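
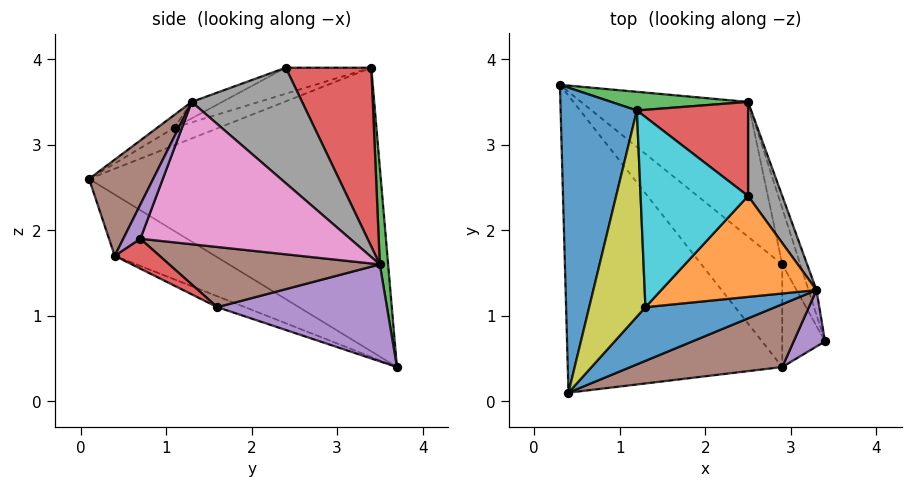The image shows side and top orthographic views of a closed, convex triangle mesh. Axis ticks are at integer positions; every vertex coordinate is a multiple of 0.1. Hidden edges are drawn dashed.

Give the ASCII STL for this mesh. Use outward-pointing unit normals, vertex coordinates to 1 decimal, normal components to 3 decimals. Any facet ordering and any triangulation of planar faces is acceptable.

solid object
 facet normal -0.957 0.131 0.257
  outer loop
   vertex 1.2 3.4 3.9
   vertex 0.3 3.7 0.4
   vertex 0.4 0.1 2.6
  endloop
 endfacet
 facet normal -0.236 -0.511 -0.826
  outer loop
   vertex 2.9 0.4 1.7
   vertex 0.4 0.1 2.6
   vertex 0.3 3.7 0.4
  endloop
 endfacet
 facet normal 0.051 0.996 0.072
  outer loop
   vertex 2.5 3.5 1.6
   vertex 0.3 3.7 0.4
   vertex 1.2 3.4 3.9
  endloop
 endfacet
 facet normal 0.570 0.741 0.354
  outer loop
   vertex 2.5 3.5 1.6
   vertex 1.2 3.4 3.9
   vertex 2.5 2.4 3.9
  endloop
 endfacet
 facet normal 0.377 -0.859 0.346
  outer loop
   vertex 3.3 1.3 3.5
   vertex 2.9 0.4 1.7
   vertex 3.4 0.7 1.9
  endloop
 endfacet
 facet normal 0.247 -0.888 0.389
  outer loop
   vertex 3.3 1.3 3.5
   vertex 0.4 0.1 2.6
   vertex 2.9 0.4 1.7
  endloop
 endfacet
 facet normal 0.952 0.300 -0.053
  outer loop
   vertex 3.3 1.3 3.5
   vertex 3.4 0.7 1.9
   vertex 2.5 3.5 1.6
  endloop
 endfacet
 facet normal 0.824 0.511 0.244
  outer loop
   vertex 3.3 1.3 3.5
   vertex 2.5 3.5 1.6
   vertex 2.5 2.4 3.9
  endloop
 endfacet
 facet normal -0.286 -0.290 0.913
  outer loop
   vertex 1.3 1.1 3.2
   vertex 1.2 3.4 3.9
   vertex 0.4 0.1 2.6
  endloop
 endfacet
 facet normal -0.225 -0.293 0.929
  outer loop
   vertex 1.3 1.1 3.2
   vertex 2.5 2.4 3.9
   vertex 1.2 3.4 3.9
  endloop
 endfacet
 facet normal -0.088 -0.453 0.887
  outer loop
   vertex 1.3 1.1 3.2
   vertex 0.4 0.1 2.6
   vertex 3.3 1.3 3.5
  endloop
 endfacet
 facet normal -0.096 -0.401 0.911
  outer loop
   vertex 1.3 1.1 3.2
   vertex 3.3 1.3 3.5
   vertex 2.5 2.4 3.9
  endloop
 endfacet
 facet normal -0.120 -0.444 -0.888
  outer loop
   vertex 2.9 1.6 1.1
   vertex 2.9 0.4 1.7
   vertex 0.3 3.7 0.4
  endloop
 endfacet
 facet normal 0.531 -0.379 -0.758
  outer loop
   vertex 2.9 1.6 1.1
   vertex 3.4 0.7 1.9
   vertex 2.9 0.4 1.7
  endloop
 endfacet
 facet normal 0.476 0.316 -0.820
  outer loop
   vertex 2.9 1.6 1.1
   vertex 0.3 3.7 0.4
   vertex 2.5 3.5 1.6
  endloop
 endfacet
 facet normal 0.923 0.267 -0.276
  outer loop
   vertex 2.9 1.6 1.1
   vertex 2.5 3.5 1.6
   vertex 3.4 0.7 1.9
  endloop
 endfacet
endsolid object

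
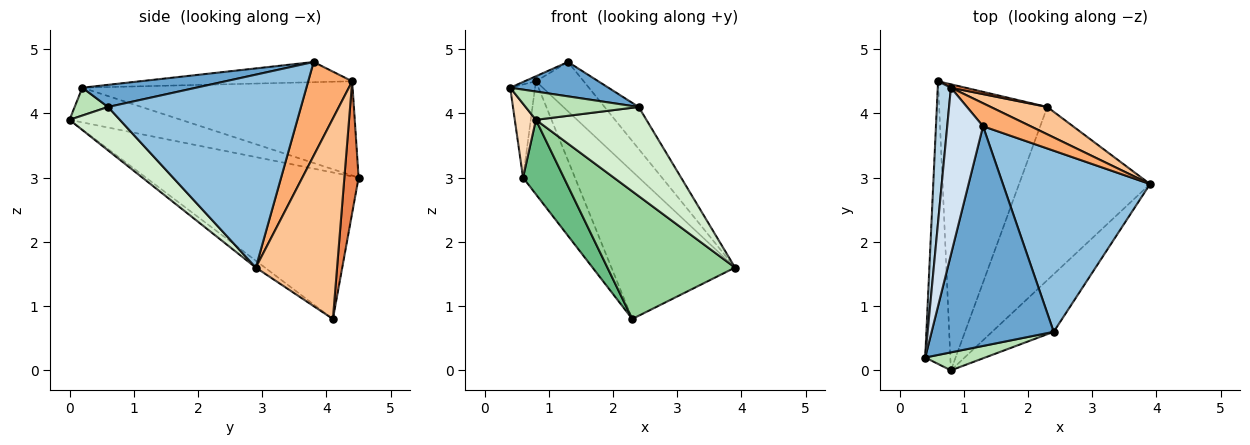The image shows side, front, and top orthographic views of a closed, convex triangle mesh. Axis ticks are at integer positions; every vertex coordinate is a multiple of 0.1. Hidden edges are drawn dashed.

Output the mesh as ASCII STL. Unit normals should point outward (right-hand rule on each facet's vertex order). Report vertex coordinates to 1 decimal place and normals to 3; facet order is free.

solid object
 facet normal 0.176 -0.152 0.973
  outer loop
   vertex 2.4 0.6 4.1
   vertex 1.3 3.8 4.8
   vertex 0.4 0.2 4.4
  endloop
 endfacet
 facet normal 0.787 0.139 0.601
  outer loop
   vertex 2.4 0.6 4.1
   vertex 3.9 2.9 1.6
   vertex 1.3 3.8 4.8
  endloop
 endfacet
 facet normal -0.986 0.091 0.138
  outer loop
   vertex 0.8 4.4 4.5
   vertex 0.6 4.5 3.0
   vertex 0.4 0.2 4.4
  endloop
 endfacet
 facet normal -0.491 0.026 0.871
  outer loop
   vertex 0.8 4.4 4.5
   vertex 0.4 0.2 4.4
   vertex 1.3 3.8 4.8
  endloop
 endfacet
 facet normal 0.264 0.964 0.029
  outer loop
   vertex 0.8 4.4 4.5
   vertex 2.3 4.1 0.8
   vertex 0.6 4.5 3.0
  endloop
 endfacet
 facet normal 0.640 0.696 0.325
  outer loop
   vertex 0.8 4.4 4.5
   vertex 1.3 3.8 4.8
   vertex 3.9 2.9 1.6
  endloop
 endfacet
 facet normal 0.543 0.826 0.153
  outer loop
   vertex 0.8 4.4 4.5
   vertex 3.9 2.9 1.6
   vertex 2.3 4.1 0.8
  endloop
 endfacet
 facet normal -0.801 -0.152 -0.580
  outer loop
   vertex 0.8 0.0 3.9
   vertex 0.4 0.2 4.4
   vertex 0.6 4.5 3.0
  endloop
 endfacet
 facet normal -0.795 -0.153 -0.587
  outer loop
   vertex 0.8 0.0 3.9
   vertex 0.6 4.5 3.0
   vertex 2.3 4.1 0.8
  endloop
 endfacet
 facet normal -0.042 -0.593 -0.804
  outer loop
   vertex 0.8 0.0 3.9
   vertex 2.3 4.1 0.8
   vertex 3.9 2.9 1.6
  endloop
 endfacet
 facet normal 0.242 -0.819 0.521
  outer loop
   vertex 0.8 0.0 3.9
   vertex 2.4 0.6 4.1
   vertex 0.4 0.2 4.4
  endloop
 endfacet
 facet normal 0.357 -0.784 -0.507
  outer loop
   vertex 0.8 0.0 3.9
   vertex 3.9 2.9 1.6
   vertex 2.4 0.6 4.1
  endloop
 endfacet
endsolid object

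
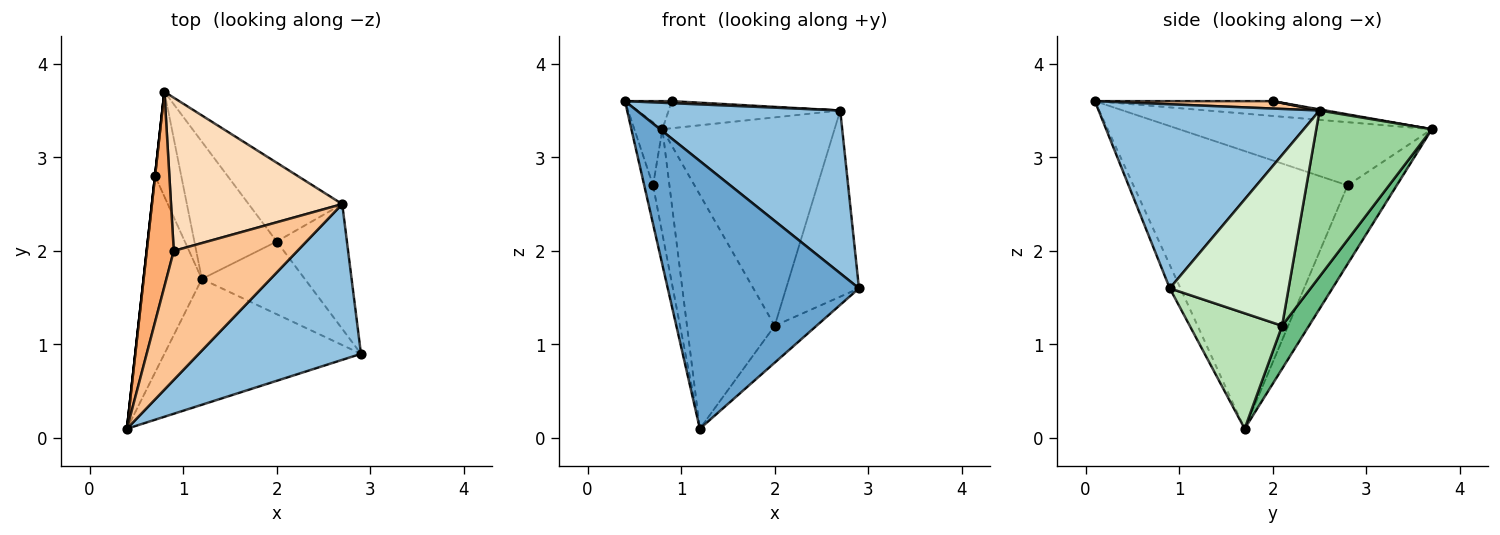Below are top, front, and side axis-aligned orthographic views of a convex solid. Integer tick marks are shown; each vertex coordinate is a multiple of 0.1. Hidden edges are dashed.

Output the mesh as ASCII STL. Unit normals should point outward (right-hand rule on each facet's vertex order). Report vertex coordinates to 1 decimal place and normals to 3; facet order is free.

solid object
 facet normal -0.051 -0.904 -0.425
  outer loop
   vertex 1.2 1.7 0.1
   vertex 2.9 0.9 1.6
   vertex 0.4 0.1 3.6
  endloop
 endfacet
 facet normal 0.617 -0.569 0.544
  outer loop
   vertex 2.7 2.5 3.5
   vertex 0.4 0.1 3.6
   vertex 2.9 0.9 1.6
  endloop
 endfacet
 facet normal -0.994 0.110 0.000
  outer loop
   vertex 0.7 2.8 2.7
   vertex 0.4 0.1 3.6
   vertex 0.8 3.7 3.3
  endloop
 endfacet
 facet normal -0.978 0.040 -0.205
  outer loop
   vertex 0.7 2.8 2.7
   vertex 1.2 1.7 0.1
   vertex 0.4 0.1 3.6
  endloop
 endfacet
 facet normal -0.905 0.302 -0.302
  outer loop
   vertex 0.7 2.8 2.7
   vertex 0.8 3.7 3.3
   vertex 1.2 1.7 0.1
  endloop
 endfacet
 facet normal -0.477 0.125 0.870
  outer loop
   vertex 0.9 2.0 3.6
   vertex 0.8 3.7 3.3
   vertex 0.4 0.1 3.6
  endloop
 endfacet
 facet normal 0.060 -0.016 0.998
  outer loop
   vertex 0.9 2.0 3.6
   vertex 0.4 0.1 3.6
   vertex 2.7 2.5 3.5
  endloop
 endfacet
 facet normal 0.006 0.174 0.985
  outer loop
   vertex 0.9 2.0 3.6
   vertex 2.7 2.5 3.5
   vertex 0.8 3.7 3.3
  endloop
 endfacet
 facet normal 0.256 0.834 -0.489
  outer loop
   vertex 2.0 2.1 1.2
   vertex 1.2 1.7 0.1
   vertex 0.8 3.7 3.3
  endloop
 endfacet
 facet normal 0.532 0.792 -0.300
  outer loop
   vertex 2.0 2.1 1.2
   vertex 0.8 3.7 3.3
   vertex 2.7 2.5 3.5
  endloop
 endfacet
 facet normal 0.707 0.320 -0.631
  outer loop
   vertex 2.0 2.1 1.2
   vertex 2.9 0.9 1.6
   vertex 1.2 1.7 0.1
  endloop
 endfacet
 facet normal 0.805 0.493 -0.331
  outer loop
   vertex 2.0 2.1 1.2
   vertex 2.7 2.5 3.5
   vertex 2.9 0.9 1.6
  endloop
 endfacet
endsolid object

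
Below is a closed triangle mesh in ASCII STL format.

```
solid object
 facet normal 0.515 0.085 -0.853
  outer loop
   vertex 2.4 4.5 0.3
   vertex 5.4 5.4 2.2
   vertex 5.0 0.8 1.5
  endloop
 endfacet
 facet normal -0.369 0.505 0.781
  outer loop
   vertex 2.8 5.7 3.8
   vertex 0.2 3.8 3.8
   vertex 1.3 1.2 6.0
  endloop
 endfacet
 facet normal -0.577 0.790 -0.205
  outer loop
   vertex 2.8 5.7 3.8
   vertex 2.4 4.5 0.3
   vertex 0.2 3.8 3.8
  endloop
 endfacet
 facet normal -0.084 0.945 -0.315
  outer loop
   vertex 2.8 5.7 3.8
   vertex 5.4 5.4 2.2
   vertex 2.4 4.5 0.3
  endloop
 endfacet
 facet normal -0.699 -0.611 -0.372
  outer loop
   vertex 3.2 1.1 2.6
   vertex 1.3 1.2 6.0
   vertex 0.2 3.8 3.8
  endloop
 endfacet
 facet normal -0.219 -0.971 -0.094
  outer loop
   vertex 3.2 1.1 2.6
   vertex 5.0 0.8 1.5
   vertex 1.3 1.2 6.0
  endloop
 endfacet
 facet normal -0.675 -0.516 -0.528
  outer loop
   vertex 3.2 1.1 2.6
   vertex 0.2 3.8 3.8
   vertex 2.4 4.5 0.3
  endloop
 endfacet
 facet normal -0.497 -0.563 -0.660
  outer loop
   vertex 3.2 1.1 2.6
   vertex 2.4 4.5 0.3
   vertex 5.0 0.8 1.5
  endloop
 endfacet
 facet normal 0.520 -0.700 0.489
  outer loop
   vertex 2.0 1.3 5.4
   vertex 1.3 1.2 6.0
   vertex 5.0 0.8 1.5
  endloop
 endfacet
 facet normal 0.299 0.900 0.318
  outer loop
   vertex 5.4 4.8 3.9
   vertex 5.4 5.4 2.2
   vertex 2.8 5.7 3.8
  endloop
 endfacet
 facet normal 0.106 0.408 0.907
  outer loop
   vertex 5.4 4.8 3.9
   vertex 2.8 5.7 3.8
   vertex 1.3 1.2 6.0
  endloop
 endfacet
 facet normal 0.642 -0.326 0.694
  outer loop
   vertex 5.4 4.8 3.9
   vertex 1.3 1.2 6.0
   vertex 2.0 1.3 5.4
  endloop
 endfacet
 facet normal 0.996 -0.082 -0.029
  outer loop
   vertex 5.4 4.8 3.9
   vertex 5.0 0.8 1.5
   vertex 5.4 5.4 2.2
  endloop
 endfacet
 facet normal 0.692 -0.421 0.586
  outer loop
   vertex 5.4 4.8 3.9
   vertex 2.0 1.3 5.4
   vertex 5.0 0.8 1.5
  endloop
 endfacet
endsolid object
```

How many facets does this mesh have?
14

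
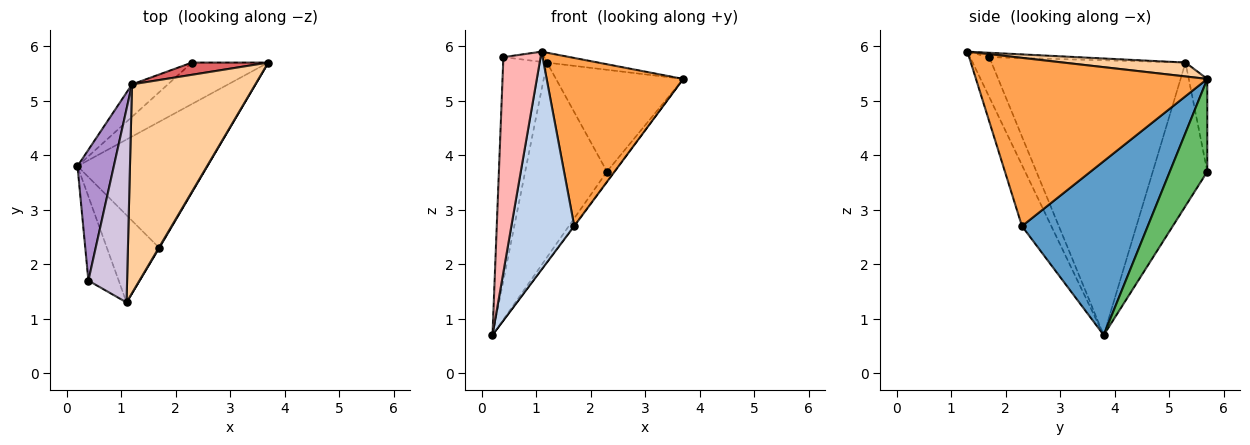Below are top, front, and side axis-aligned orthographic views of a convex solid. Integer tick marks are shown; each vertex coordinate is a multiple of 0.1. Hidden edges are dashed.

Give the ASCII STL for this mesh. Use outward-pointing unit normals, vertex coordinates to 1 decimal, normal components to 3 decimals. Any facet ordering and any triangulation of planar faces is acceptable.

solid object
 facet normal 0.801 0.004 -0.598
  outer loop
   vertex 1.7 2.3 2.7
   vertex 0.2 3.8 0.7
   vertex 3.7 5.7 5.4
  endloop
 endfacet
 facet normal -0.398 -0.852 -0.341
  outer loop
   vertex 1.7 2.3 2.7
   vertex 1.1 1.3 5.9
   vertex 0.2 3.8 0.7
  endloop
 endfacet
 facet normal 0.861 -0.509 0.003
  outer loop
   vertex 1.7 2.3 2.7
   vertex 3.7 5.7 5.4
   vertex 1.1 1.3 5.9
  endloop
 endfacet
 facet normal 0.112 0.047 0.993
  outer loop
   vertex 1.2 5.3 5.7
   vertex 1.1 1.3 5.9
   vertex 3.7 5.7 5.4
  endloop
 endfacet
 facet normal 0.763 0.149 -0.629
  outer loop
   vertex 2.3 5.7 3.7
   vertex 3.7 5.7 5.4
   vertex 0.2 3.8 0.7
  endloop
 endfacet
 facet normal -0.549 0.824 -0.137
  outer loop
   vertex 2.3 5.7 3.7
   vertex 0.2 3.8 0.7
   vertex 1.2 5.3 5.7
  endloop
 endfacet
 facet normal -0.143 0.983 0.118
  outer loop
   vertex 2.3 5.7 3.7
   vertex 1.2 5.3 5.7
   vertex 3.7 5.7 5.4
  endloop
 endfacet
 facet normal -0.433 -0.839 -0.329
  outer loop
   vertex 0.4 1.7 5.8
   vertex 0.2 3.8 0.7
   vertex 1.1 1.3 5.9
  endloop
 endfacet
 facet normal -0.967 0.219 0.128
  outer loop
   vertex 0.4 1.7 5.8
   vertex 1.2 5.3 5.7
   vertex 0.2 3.8 0.7
  endloop
 endfacet
 facet normal -0.112 0.052 0.992
  outer loop
   vertex 0.4 1.7 5.8
   vertex 1.1 1.3 5.9
   vertex 1.2 5.3 5.7
  endloop
 endfacet
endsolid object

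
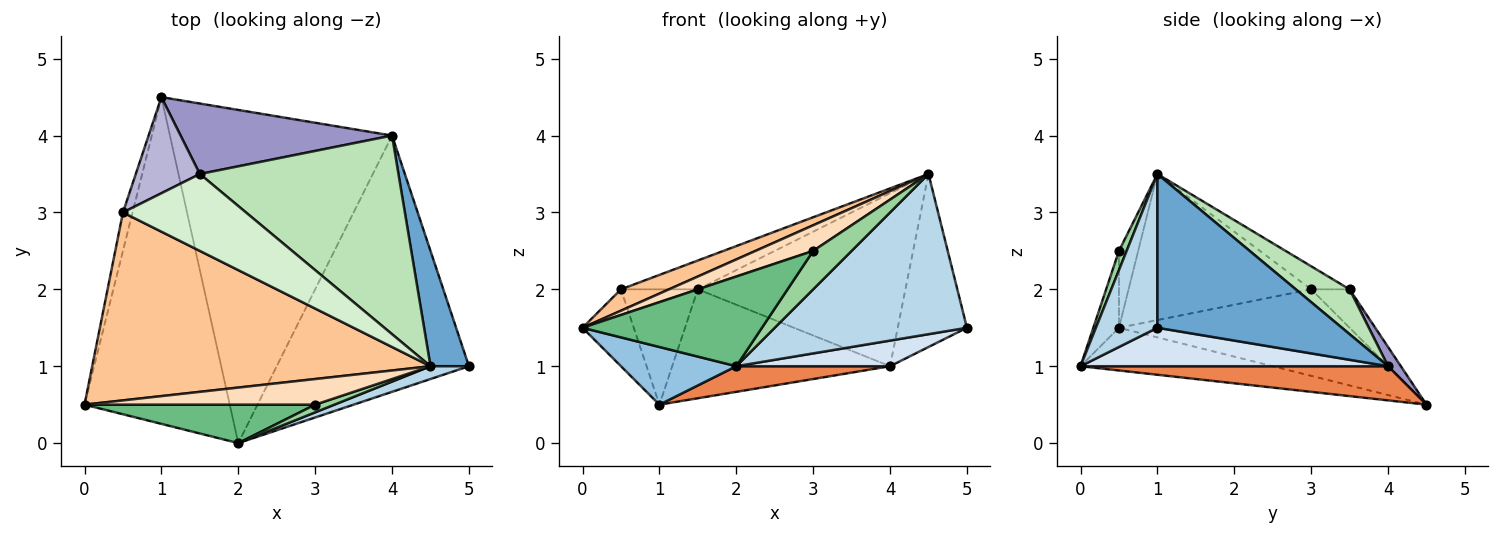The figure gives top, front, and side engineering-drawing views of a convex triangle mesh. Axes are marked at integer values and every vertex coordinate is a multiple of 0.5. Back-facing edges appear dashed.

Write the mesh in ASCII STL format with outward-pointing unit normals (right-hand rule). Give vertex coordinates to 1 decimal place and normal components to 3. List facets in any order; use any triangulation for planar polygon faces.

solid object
 facet normal 0.912 0.342 0.228
  outer loop
   vertex 4.0 4.0 1.0
   vertex 4.5 1.0 3.5
   vertex 5.0 1.0 1.5
  endloop
 endfacet
 facet normal -0.278 -0.167 -0.946
  outer loop
   vertex 2.0 0.0 1.0
   vertex 0.0 0.5 1.5
   vertex 1.0 4.5 0.5
  endloop
 endfacet
 facet normal 0.304 -0.950 0.076
  outer loop
   vertex 2.0 0.0 1.0
   vertex 5.0 1.0 1.5
   vertex 4.5 1.0 3.5
  endloop
 endfacet
 facet normal 0.195 -0.098 -0.976
  outer loop
   vertex 2.0 0.0 1.0
   vertex 4.0 4.0 1.0
   vertex 5.0 1.0 1.5
  endloop
 endfacet
 facet normal 0.152 -0.076 -0.986
  outer loop
   vertex 2.0 0.0 1.0
   vertex 1.0 4.5 0.5
   vertex 4.0 4.0 1.0
  endloop
 endfacet
 facet normal -0.970 0.216 -0.108
  outer loop
   vertex 0.5 3.0 2.0
   vertex 1.0 4.5 0.5
   vertex 0.0 0.5 1.5
  endloop
 endfacet
 facet normal -0.394 -0.104 0.913
  outer loop
   vertex 0.5 3.0 2.0
   vertex 0.0 0.5 1.5
   vertex 4.5 1.0 3.5
  endloop
 endfacet
 facet normal -0.229 -0.688 0.688
  outer loop
   vertex 3.0 0.5 2.5
   vertex 4.5 1.0 3.5
   vertex 0.0 0.5 1.5
  endloop
 endfacet
 facet normal -0.130 -0.911 0.391
  outer loop
   vertex 3.0 0.5 2.5
   vertex 0.0 0.5 1.5
   vertex 2.0 0.0 1.0
  endloop
 endfacet
 facet normal 0.192 -0.962 0.192
  outer loop
   vertex 3.0 0.5 2.5
   vertex 2.0 0.0 1.0
   vertex 4.5 1.0 3.5
  endloop
 endfacet
 facet normal 0.168 0.647 0.743
  outer loop
   vertex 1.5 3.5 2.0
   vertex 4.5 1.0 3.5
   vertex 4.0 4.0 1.0
  endloop
 endfacet
 facet normal -0.173 0.346 0.922
  outer loop
   vertex 1.5 3.5 2.0
   vertex 0.5 3.0 2.0
   vertex 4.5 1.0 3.5
  endloop
 endfacet
 facet normal 0.049 0.839 0.543
  outer loop
   vertex 1.5 3.5 2.0
   vertex 4.0 4.0 1.0
   vertex 1.0 4.5 0.5
  endloop
 endfacet
 facet normal -0.359 0.717 0.598
  outer loop
   vertex 1.5 3.5 2.0
   vertex 1.0 4.5 0.5
   vertex 0.5 3.0 2.0
  endloop
 endfacet
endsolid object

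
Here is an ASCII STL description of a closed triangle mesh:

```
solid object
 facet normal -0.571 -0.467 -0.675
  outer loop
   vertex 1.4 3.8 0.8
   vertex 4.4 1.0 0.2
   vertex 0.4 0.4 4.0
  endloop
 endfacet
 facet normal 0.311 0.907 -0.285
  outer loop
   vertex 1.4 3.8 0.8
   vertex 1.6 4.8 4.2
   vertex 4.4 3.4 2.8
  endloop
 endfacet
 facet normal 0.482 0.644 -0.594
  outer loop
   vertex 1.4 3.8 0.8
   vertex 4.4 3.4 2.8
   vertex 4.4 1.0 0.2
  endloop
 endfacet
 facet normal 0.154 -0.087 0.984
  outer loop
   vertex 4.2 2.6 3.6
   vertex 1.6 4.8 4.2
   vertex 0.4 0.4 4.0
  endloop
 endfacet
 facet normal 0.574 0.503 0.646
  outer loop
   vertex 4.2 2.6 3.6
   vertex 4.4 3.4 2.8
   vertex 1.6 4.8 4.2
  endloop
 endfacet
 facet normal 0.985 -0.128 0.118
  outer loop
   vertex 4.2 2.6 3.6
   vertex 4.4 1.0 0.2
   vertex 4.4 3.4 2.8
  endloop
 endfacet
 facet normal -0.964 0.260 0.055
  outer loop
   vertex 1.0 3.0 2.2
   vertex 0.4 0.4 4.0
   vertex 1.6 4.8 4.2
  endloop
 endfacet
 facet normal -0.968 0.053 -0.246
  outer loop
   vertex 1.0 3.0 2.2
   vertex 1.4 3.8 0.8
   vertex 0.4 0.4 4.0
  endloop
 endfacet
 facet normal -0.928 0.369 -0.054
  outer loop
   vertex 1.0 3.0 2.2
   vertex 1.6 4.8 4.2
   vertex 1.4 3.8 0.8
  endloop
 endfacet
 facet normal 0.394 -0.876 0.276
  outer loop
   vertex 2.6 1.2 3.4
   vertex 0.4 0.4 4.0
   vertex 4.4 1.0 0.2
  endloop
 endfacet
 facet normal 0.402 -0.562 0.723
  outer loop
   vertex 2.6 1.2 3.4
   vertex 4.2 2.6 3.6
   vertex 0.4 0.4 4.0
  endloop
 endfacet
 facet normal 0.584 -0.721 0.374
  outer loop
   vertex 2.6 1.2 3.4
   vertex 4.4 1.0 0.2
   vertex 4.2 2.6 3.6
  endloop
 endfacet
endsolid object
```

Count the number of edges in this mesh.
18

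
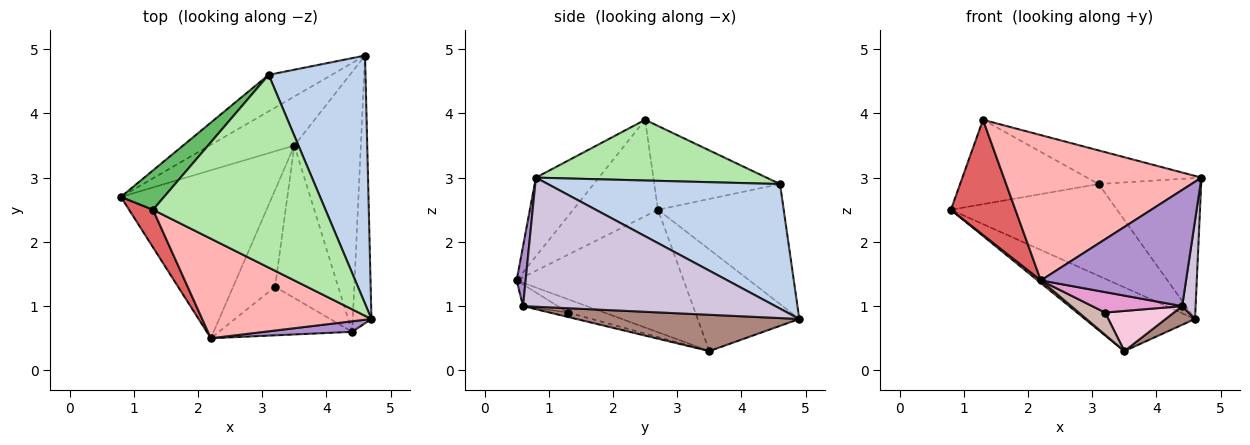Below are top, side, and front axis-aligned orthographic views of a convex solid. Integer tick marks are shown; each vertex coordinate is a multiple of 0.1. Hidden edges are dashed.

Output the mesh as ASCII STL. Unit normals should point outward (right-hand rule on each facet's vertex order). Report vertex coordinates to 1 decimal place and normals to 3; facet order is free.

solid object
 facet normal -0.575 0.760 -0.302
  outer loop
   vertex 3.1 4.6 2.9
   vertex 4.6 4.9 0.8
   vertex 0.8 2.7 2.5
  endloop
 endfacet
 facet normal 0.746 0.329 0.580
  outer loop
   vertex 3.1 4.6 2.9
   vertex 4.7 0.8 3.0
   vertex 4.6 4.9 0.8
  endloop
 endfacet
 facet normal -0.590 0.640 -0.492
  outer loop
   vertex 3.5 3.5 0.3
   vertex 0.8 2.7 2.5
   vertex 4.6 4.9 0.8
  endloop
 endfacet
 facet normal -0.629 -0.012 -0.777
  outer loop
   vertex 3.5 3.5 0.3
   vertex 2.2 0.5 1.4
   vertex 0.8 2.7 2.5
  endloop
 endfacet
 facet normal -0.635 0.700 0.327
  outer loop
   vertex 1.3 2.5 3.9
   vertex 3.1 4.6 2.9
   vertex 0.8 2.7 2.5
  endloop
 endfacet
 facet normal 0.328 0.162 0.931
  outer loop
   vertex 1.3 2.5 3.9
   vertex 4.7 0.8 3.0
   vertex 3.1 4.6 2.9
  endloop
 endfacet
 facet normal -0.781 -0.594 0.194
  outer loop
   vertex 1.3 2.5 3.9
   vertex 0.8 2.7 2.5
   vertex 2.2 0.5 1.4
  endloop
 endfacet
 facet normal -0.254 -0.798 0.547
  outer loop
   vertex 1.3 2.5 3.9
   vertex 2.2 0.5 1.4
   vertex 4.7 0.8 3.0
  endloop
 endfacet
 facet normal 0.062 -0.994 0.090
  outer loop
   vertex 4.4 0.6 1.0
   vertex 4.7 0.8 3.0
   vertex 2.2 0.5 1.4
  endloop
 endfacet
 facet normal 0.988 -0.053 -0.143
  outer loop
   vertex 4.4 0.6 1.0
   vertex 4.6 4.9 0.8
   vertex 4.7 0.8 3.0
  endloop
 endfacet
 facet normal 0.478 -0.063 -0.876
  outer loop
   vertex 4.4 0.6 1.0
   vertex 3.5 3.5 0.3
   vertex 4.6 4.9 0.8
  endloop
 endfacet
 facet normal -0.295 -0.214 -0.931
  outer loop
   vertex 3.2 1.3 0.9
   vertex 2.2 0.5 1.4
   vertex 3.5 3.5 0.3
  endloop
 endfacet
 facet normal -0.148 -0.384 -0.911
  outer loop
   vertex 3.2 1.3 0.9
   vertex 4.4 0.6 1.0
   vertex 2.2 0.5 1.4
  endloop
 endfacet
 facet normal -0.068 -0.254 -0.965
  outer loop
   vertex 3.2 1.3 0.9
   vertex 3.5 3.5 0.3
   vertex 4.4 0.6 1.0
  endloop
 endfacet
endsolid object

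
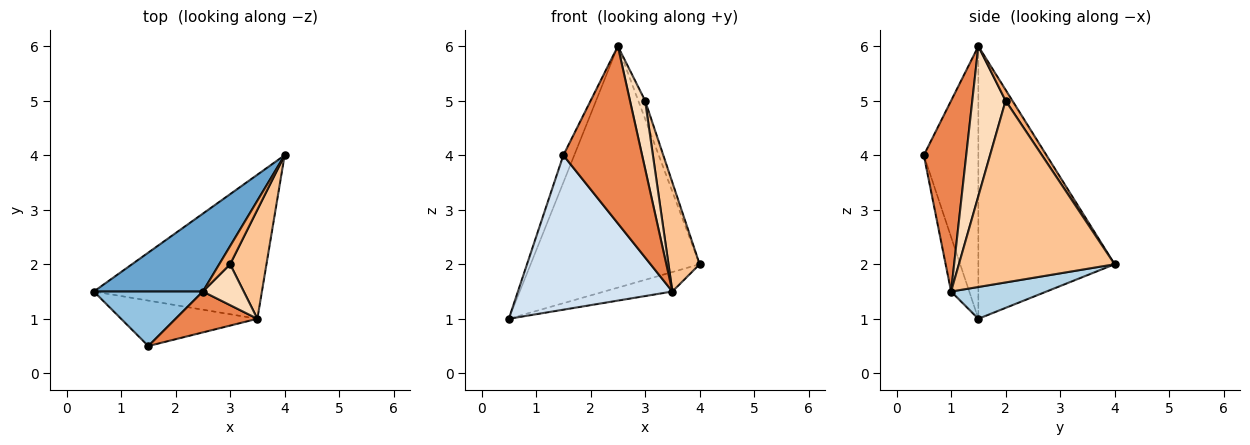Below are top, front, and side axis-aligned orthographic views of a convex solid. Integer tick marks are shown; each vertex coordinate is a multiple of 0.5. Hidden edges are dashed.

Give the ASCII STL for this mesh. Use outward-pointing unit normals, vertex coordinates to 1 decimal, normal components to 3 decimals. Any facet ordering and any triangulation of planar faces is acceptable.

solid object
 facet normal -0.609 0.755 0.244
  outer loop
   vertex 2.5 1.5 6.0
   vertex 4.0 4.0 2.0
   vertex 0.5 1.5 1.0
  endloop
 endfacet
 facet normal -0.913 0.183 0.365
  outer loop
   vertex 2.5 1.5 6.0
   vertex 0.5 1.5 1.0
   vertex 1.5 0.5 4.0
  endloop
 endfacet
 facet normal 0.184 0.132 -0.974
  outer loop
   vertex 3.5 1.0 1.5
   vertex 0.5 1.5 1.0
   vertex 4.0 4.0 2.0
  endloop
 endfacet
 facet normal -0.112 -0.953 -0.280
  outer loop
   vertex 3.5 1.0 1.5
   vertex 1.5 0.5 4.0
   vertex 0.5 1.5 1.0
  endloop
 endfacet
 facet normal 0.465 -0.863 0.199
  outer loop
   vertex 3.5 1.0 1.5
   vertex 2.5 1.5 6.0
   vertex 1.5 0.5 4.0
  endloop
 endfacet
 facet normal 0.577 0.577 0.577
  outer loop
   vertex 3.0 2.0 5.0
   vertex 4.0 4.0 2.0
   vertex 2.5 1.5 6.0
  endloop
 endfacet
 facet normal 0.962 -0.192 0.192
  outer loop
   vertex 3.0 2.0 5.0
   vertex 3.5 1.0 1.5
   vertex 4.0 4.0 2.0
  endloop
 endfacet
 facet normal 0.884 -0.402 0.241
  outer loop
   vertex 3.0 2.0 5.0
   vertex 2.5 1.5 6.0
   vertex 3.5 1.0 1.5
  endloop
 endfacet
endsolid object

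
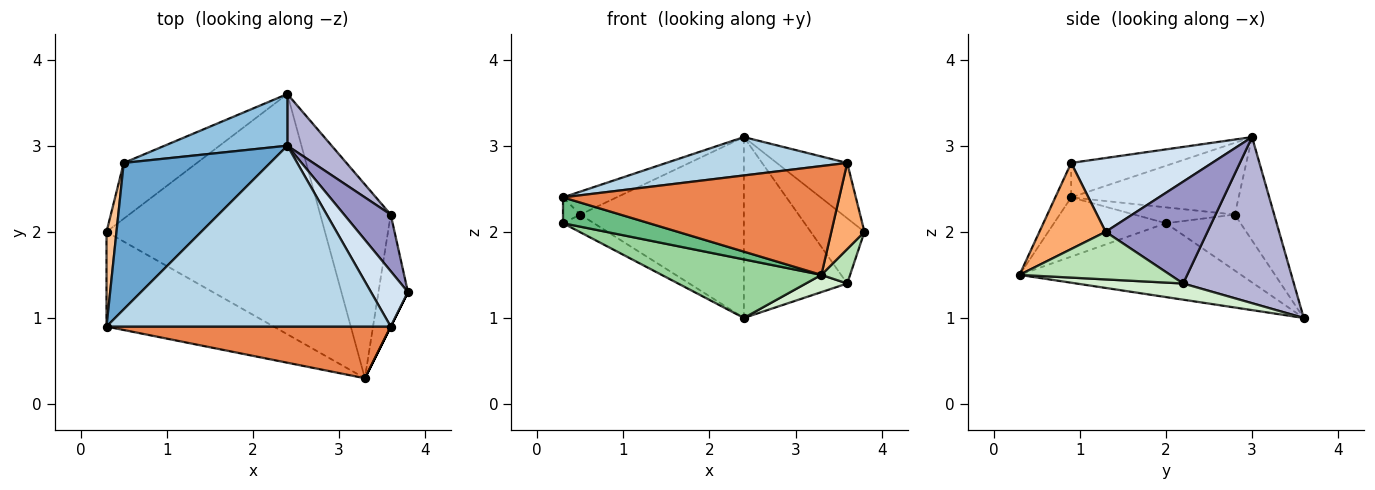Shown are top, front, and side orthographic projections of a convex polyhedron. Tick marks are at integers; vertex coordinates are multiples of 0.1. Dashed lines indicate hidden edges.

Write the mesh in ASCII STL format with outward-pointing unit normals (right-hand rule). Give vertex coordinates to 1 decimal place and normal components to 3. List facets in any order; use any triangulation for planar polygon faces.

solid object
 facet normal -0.436 0.139 0.889
  outer loop
   vertex 0.5 2.8 2.2
   vertex 0.3 0.9 2.4
   vertex 2.4 3.0 3.1
  endloop
 endfacet
 facet normal -0.225 0.937 0.268
  outer loop
   vertex 0.5 2.8 2.2
   vertex 2.4 3.0 3.1
   vertex 2.4 3.6 1.0
  endloop
 endfacet
 facet normal -0.118 -0.206 0.971
  outer loop
   vertex 3.6 0.9 2.8
   vertex 2.4 3.0 3.1
   vertex 0.3 0.9 2.4
  endloop
 endfacet
 facet normal 0.816 0.408 0.408
  outer loop
   vertex 3.6 0.9 2.8
   vertex 3.8 1.3 2.0
   vertex 2.4 3.0 3.1
  endloop
 endfacet
 facet normal -0.052 -0.902 0.428
  outer loop
   vertex 3.6 0.9 2.8
   vertex 0.3 0.9 2.4
   vertex 3.3 0.3 1.5
  endloop
 endfacet
 facet normal 0.894 -0.447 0.000
  outer loop
   vertex 3.6 0.9 2.8
   vertex 3.3 0.3 1.5
   vertex 3.8 1.3 2.0
  endloop
 endfacet
 facet normal -0.838 0.144 0.527
  outer loop
   vertex 0.3 2.0 2.1
   vertex 0.3 0.9 2.4
   vertex 0.5 2.8 2.2
  endloop
 endfacet
 facet normal -0.589 0.244 -0.770
  outer loop
   vertex 0.3 2.0 2.1
   vertex 0.5 2.8 2.2
   vertex 2.4 3.6 1.0
  endloop
 endfacet
 facet normal -0.324 -0.249 -0.913
  outer loop
   vertex 0.3 2.0 2.1
   vertex 3.3 0.3 1.5
   vertex 0.3 0.9 2.4
  endloop
 endfacet
 facet normal -0.312 -0.225 -0.923
  outer loop
   vertex 0.3 2.0 2.1
   vertex 2.4 3.6 1.0
   vertex 3.3 0.3 1.5
  endloop
 endfacet
 facet normal 0.839 -0.160 -0.520
  outer loop
   vertex 3.6 2.2 1.4
   vertex 3.8 1.3 2.0
   vertex 3.3 0.3 1.5
  endloop
 endfacet
 facet normal 0.223 -0.086 -0.971
  outer loop
   vertex 3.6 2.2 1.4
   vertex 3.3 0.3 1.5
   vertex 2.4 3.6 1.0
  endloop
 endfacet
 facet normal 0.820 0.432 0.375
  outer loop
   vertex 3.6 2.2 1.4
   vertex 2.4 3.0 3.1
   vertex 3.8 1.3 2.0
  endloop
 endfacet
 facet normal 0.718 0.670 0.191
  outer loop
   vertex 3.6 2.2 1.4
   vertex 2.4 3.6 1.0
   vertex 2.4 3.0 3.1
  endloop
 endfacet
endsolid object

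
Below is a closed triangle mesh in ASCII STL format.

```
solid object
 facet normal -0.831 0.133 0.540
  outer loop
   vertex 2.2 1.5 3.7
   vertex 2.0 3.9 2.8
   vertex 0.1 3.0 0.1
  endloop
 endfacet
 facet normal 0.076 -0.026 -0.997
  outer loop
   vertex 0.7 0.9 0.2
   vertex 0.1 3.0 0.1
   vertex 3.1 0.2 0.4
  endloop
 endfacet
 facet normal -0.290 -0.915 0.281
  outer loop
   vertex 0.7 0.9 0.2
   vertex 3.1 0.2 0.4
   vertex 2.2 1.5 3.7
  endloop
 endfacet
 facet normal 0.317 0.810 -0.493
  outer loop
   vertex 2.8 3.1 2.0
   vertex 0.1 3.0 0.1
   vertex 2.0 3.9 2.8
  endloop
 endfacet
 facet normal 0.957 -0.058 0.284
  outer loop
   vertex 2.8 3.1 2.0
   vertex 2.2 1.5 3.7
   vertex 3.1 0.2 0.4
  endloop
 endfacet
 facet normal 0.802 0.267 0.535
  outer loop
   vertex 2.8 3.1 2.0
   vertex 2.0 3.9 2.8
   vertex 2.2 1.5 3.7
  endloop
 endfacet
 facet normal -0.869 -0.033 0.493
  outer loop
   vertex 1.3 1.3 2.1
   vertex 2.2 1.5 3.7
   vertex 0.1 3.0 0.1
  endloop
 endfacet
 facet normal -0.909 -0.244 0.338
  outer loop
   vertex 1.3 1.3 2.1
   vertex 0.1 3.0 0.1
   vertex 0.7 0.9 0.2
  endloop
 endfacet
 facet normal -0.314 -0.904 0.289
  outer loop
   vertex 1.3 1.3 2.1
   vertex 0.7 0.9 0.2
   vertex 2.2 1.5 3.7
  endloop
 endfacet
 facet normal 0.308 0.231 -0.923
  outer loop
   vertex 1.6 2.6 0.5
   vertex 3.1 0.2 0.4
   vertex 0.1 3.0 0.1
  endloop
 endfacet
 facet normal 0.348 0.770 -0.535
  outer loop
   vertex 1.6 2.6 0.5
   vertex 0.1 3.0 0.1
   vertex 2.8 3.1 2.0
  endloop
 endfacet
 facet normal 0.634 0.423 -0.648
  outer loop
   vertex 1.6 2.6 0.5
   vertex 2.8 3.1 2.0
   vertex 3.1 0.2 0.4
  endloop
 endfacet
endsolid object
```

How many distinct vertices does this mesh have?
8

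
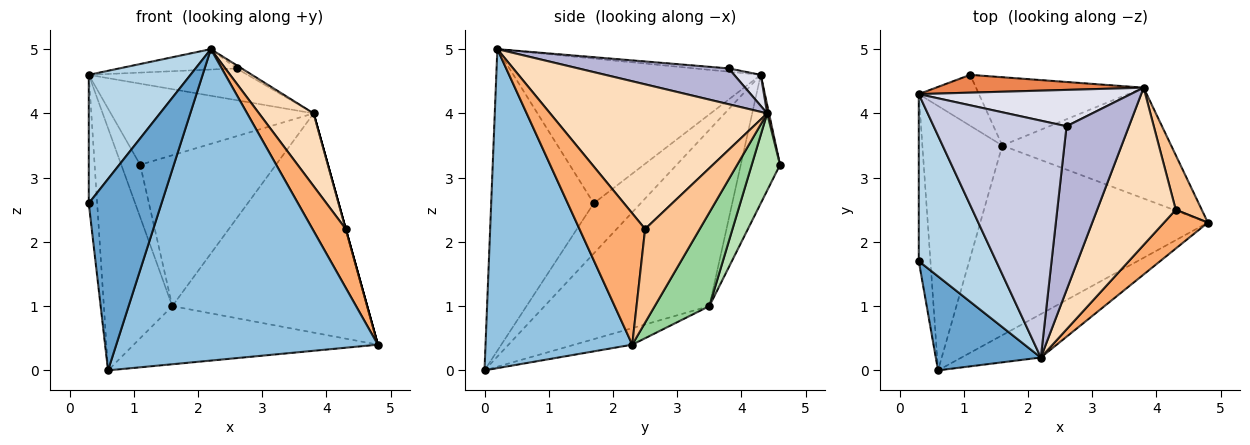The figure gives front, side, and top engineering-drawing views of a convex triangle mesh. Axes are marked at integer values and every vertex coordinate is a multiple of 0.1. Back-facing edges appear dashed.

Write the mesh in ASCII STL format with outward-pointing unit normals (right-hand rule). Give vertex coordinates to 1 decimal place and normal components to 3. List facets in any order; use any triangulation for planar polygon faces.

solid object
 facet normal -0.785 -0.556 0.273
  outer loop
   vertex 0.6 0.0 0.0
   vertex 2.2 0.2 5.0
   vertex 0.3 1.7 2.6
  endloop
 endfacet
 facet normal 0.486 -0.866 -0.121
  outer loop
   vertex 0.6 0.0 0.0
   vertex 4.8 2.3 0.4
   vertex 2.2 0.2 5.0
  endloop
 endfacet
 facet normal -0.829 -0.341 0.443
  outer loop
   vertex 0.3 4.3 4.6
   vertex 0.3 1.7 2.6
   vertex 2.2 0.2 5.0
  endloop
 endfacet
 facet normal -0.960 0.171 -0.223
  outer loop
   vertex 0.3 4.3 4.6
   vertex 0.6 0.0 0.0
   vertex 0.3 1.7 2.6
  endloop
 endfacet
 facet normal 0.009 0.977 0.214
  outer loop
   vertex 0.3 4.3 4.6
   vertex 3.8 4.4 4.0
   vertex 1.1 4.6 3.2
  endloop
 endfacet
 facet normal 0.855 -0.433 0.286
  outer loop
   vertex 4.3 2.5 2.2
   vertex 2.2 0.2 5.0
   vertex 4.8 2.3 0.4
  endloop
 endfacet
 facet normal 0.964 0.000 0.268
  outer loop
   vertex 4.3 2.5 2.2
   vertex 4.8 2.3 0.4
   vertex 3.8 4.4 4.0
  endloop
 endfacet
 facet normal 0.858 -0.216 0.466
  outer loop
   vertex 4.3 2.5 2.2
   vertex 3.8 4.4 4.0
   vertex 2.2 0.2 5.0
  endloop
 endfacet
 facet normal -0.069 0.292 -0.954
  outer loop
   vertex 1.6 3.5 1.0
   vertex 4.8 2.3 0.4
   vertex 0.6 0.0 0.0
  endloop
 endfacet
 facet normal 0.243 0.866 -0.438
  outer loop
   vertex 1.6 3.5 1.0
   vertex 3.8 4.4 4.0
   vertex 4.8 2.3 0.4
  endloop
 endfacet
 facet normal 0.186 0.895 -0.405
  outer loop
   vertex 1.6 3.5 1.0
   vertex 1.1 4.6 3.2
   vertex 3.8 4.4 4.0
  endloop
 endfacet
 facet normal -0.830 0.400 -0.389
  outer loop
   vertex 1.6 3.5 1.0
   vertex 0.3 4.3 4.6
   vertex 1.1 4.6 3.2
  endloop
 endfacet
 facet normal -0.852 0.354 -0.386
  outer loop
   vertex 1.6 3.5 1.0
   vertex 0.6 0.0 0.0
   vertex 0.3 4.3 4.6
  endloop
 endfacet
 facet normal 0.497 0.017 0.867
  outer loop
   vertex 2.6 3.8 4.7
   vertex 2.2 0.2 5.0
   vertex 3.8 4.4 4.0
  endloop
 endfacet
 facet normal -0.025 0.086 0.996
  outer loop
   vertex 2.6 3.8 4.7
   vertex 0.3 4.3 4.6
   vertex 2.2 0.2 5.0
  endloop
 endfacet
 facet normal 0.110 0.654 0.749
  outer loop
   vertex 2.6 3.8 4.7
   vertex 3.8 4.4 4.0
   vertex 0.3 4.3 4.6
  endloop
 endfacet
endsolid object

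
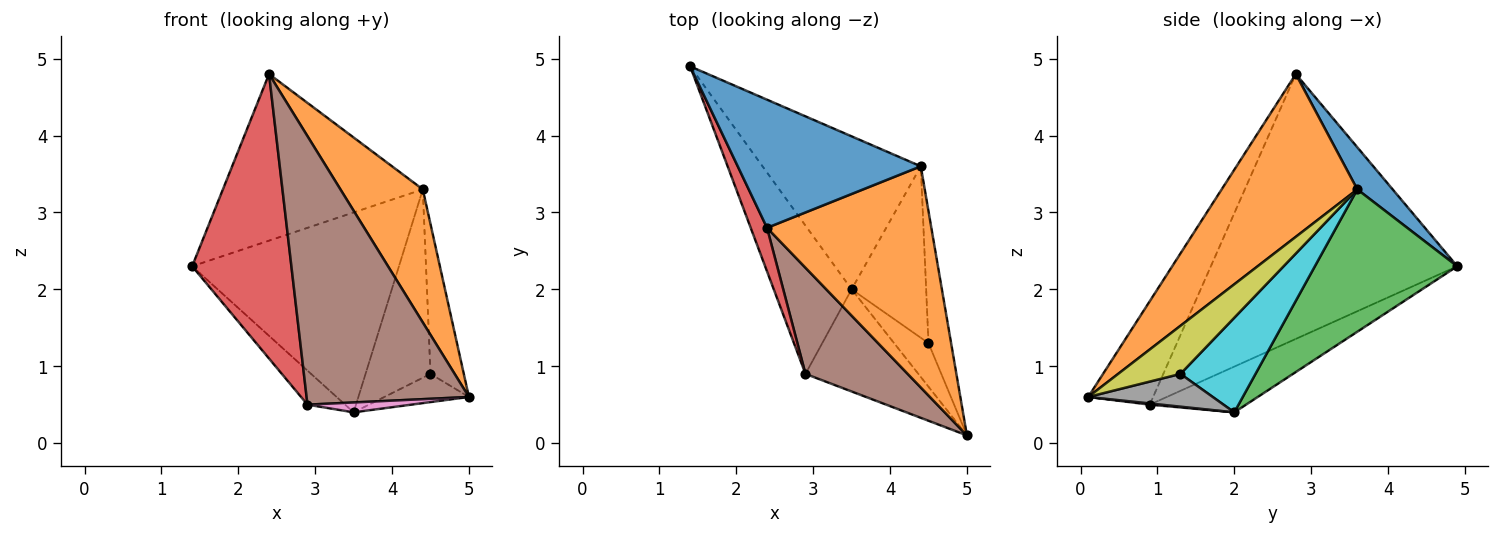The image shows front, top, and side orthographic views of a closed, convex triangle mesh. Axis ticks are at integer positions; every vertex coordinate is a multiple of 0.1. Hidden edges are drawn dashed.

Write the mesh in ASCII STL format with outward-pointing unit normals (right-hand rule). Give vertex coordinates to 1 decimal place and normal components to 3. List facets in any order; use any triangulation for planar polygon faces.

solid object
 facet normal 0.139 0.785 0.604
  outer loop
   vertex 4.4 3.6 3.3
   vertex 1.4 4.9 2.3
   vertex 2.4 2.8 4.8
  endloop
 endfacet
 facet normal 0.647 -0.393 0.653
  outer loop
   vertex 4.4 3.6 3.3
   vertex 2.4 2.8 4.8
   vertex 5.0 0.1 0.6
  endloop
 endfacet
 facet normal 0.480 0.697 -0.533
  outer loop
   vertex 4.4 3.6 3.3
   vertex 3.5 2.0 0.4
   vertex 1.4 4.9 2.3
  endloop
 endfacet
 facet normal -0.926 -0.373 0.057
  outer loop
   vertex 2.9 0.9 0.5
   vertex 2.4 2.8 4.8
   vertex 1.4 4.9 2.3
  endloop
 endfacet
 facet normal -0.497 0.194 -0.846
  outer loop
   vertex 2.9 0.9 0.5
   vertex 1.4 4.9 2.3
   vertex 3.5 2.0 0.4
  endloop
 endfacet
 facet normal -0.348 -0.872 0.345
  outer loop
   vertex 2.9 0.9 0.5
   vertex 5.0 0.1 0.6
   vertex 2.4 2.8 4.8
  endloop
 endfacet
 facet normal 0.011 -0.096 -0.995
  outer loop
   vertex 2.9 0.9 0.5
   vertex 3.5 2.0 0.4
   vertex 5.0 0.1 0.6
  endloop
 endfacet
 facet normal 0.625 0.424 -0.656
  outer loop
   vertex 4.5 1.3 0.9
   vertex 5.0 0.1 0.6
   vertex 3.5 2.0 0.4
  endloop
 endfacet
 facet normal 0.815 0.435 -0.383
  outer loop
   vertex 4.5 1.3 0.9
   vertex 4.4 3.6 3.3
   vertex 5.0 0.1 0.6
  endloop
 endfacet
 facet normal 0.650 0.562 -0.512
  outer loop
   vertex 4.5 1.3 0.9
   vertex 3.5 2.0 0.4
   vertex 4.4 3.6 3.3
  endloop
 endfacet
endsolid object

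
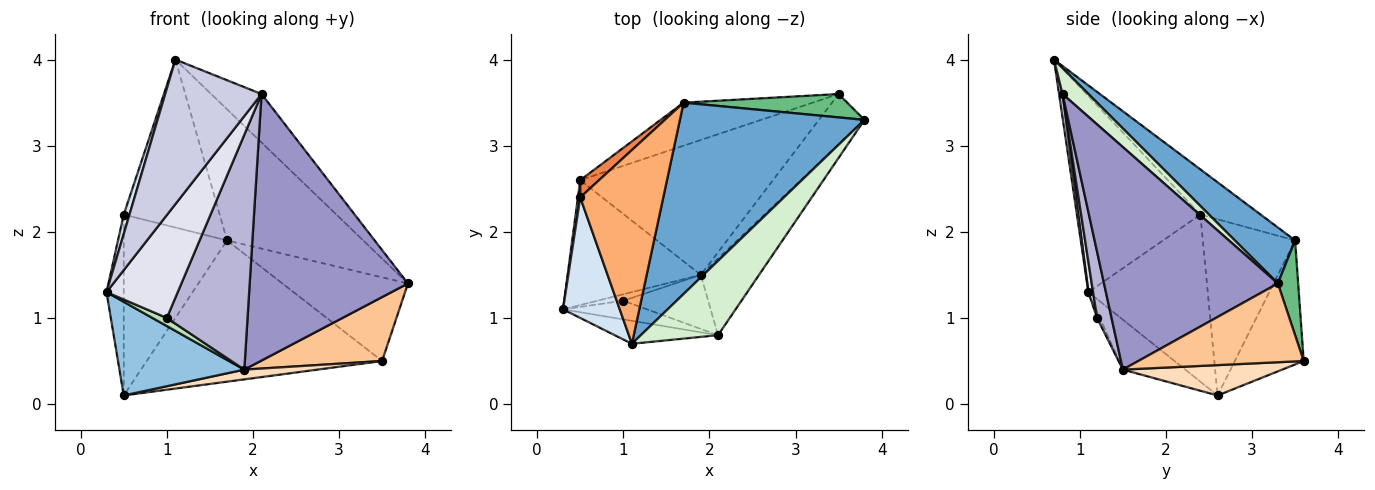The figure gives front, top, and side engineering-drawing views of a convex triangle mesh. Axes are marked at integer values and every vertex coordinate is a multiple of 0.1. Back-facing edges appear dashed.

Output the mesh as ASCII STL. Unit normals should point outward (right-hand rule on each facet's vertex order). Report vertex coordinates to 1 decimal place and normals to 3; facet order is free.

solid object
 facet normal 0.243 0.548 0.800
  outer loop
   vertex 1.7 3.5 1.9
   vertex 1.1 0.7 4.0
   vertex 3.8 3.3 1.4
  endloop
 endfacet
 facet normal -0.287 -0.575 -0.766
  outer loop
   vertex 1.9 1.5 0.4
   vertex 0.3 1.1 1.3
   vertex 0.5 2.6 0.1
  endloop
 endfacet
 facet normal -0.990 0.143 0.014
  outer loop
   vertex 0.5 2.4 2.2
   vertex 0.5 2.6 0.1
   vertex 0.3 1.1 1.3
  endloop
 endfacet
 facet normal -0.960 -0.045 0.278
  outer loop
   vertex 0.5 2.4 2.2
   vertex 0.3 1.1 1.3
   vertex 1.1 0.7 4.0
  endloop
 endfacet
 facet normal -0.664 0.744 0.071
  outer loop
   vertex 0.5 2.4 2.2
   vertex 1.7 3.5 1.9
   vertex 0.5 2.6 0.1
  endloop
 endfacet
 facet normal -0.380 0.606 0.699
  outer loop
   vertex 0.5 2.4 2.2
   vertex 1.1 0.7 4.0
   vertex 1.7 3.5 1.9
  endloop
 endfacet
 facet normal 0.731 -0.537 -0.422
  outer loop
   vertex 3.5 3.6 0.5
   vertex 3.8 3.3 1.4
   vertex 1.9 1.5 0.4
  endloop
 endfacet
 facet normal 0.155 -0.071 -0.985
  outer loop
   vertex 3.5 3.6 0.5
   vertex 1.9 1.5 0.4
   vertex 0.5 2.6 0.1
  endloop
 endfacet
 facet normal 0.154 0.952 0.266
  outer loop
   vertex 3.5 3.6 0.5
   vertex 1.7 3.5 1.9
   vertex 3.8 3.3 1.4
  endloop
 endfacet
 facet normal -0.270 0.921 -0.281
  outer loop
   vertex 3.5 3.6 0.5
   vertex 0.5 2.6 0.1
   vertex 1.7 3.5 1.9
  endloop
 endfacet
 facet normal -0.154 -0.772 -0.617
  outer loop
   vertex 1.0 1.2 1.0
   vertex 0.3 1.1 1.3
   vertex 1.9 1.5 0.4
  endloop
 endfacet
 facet normal 0.270 0.526 0.806
  outer loop
   vertex 2.1 0.8 3.6
   vertex 3.8 3.3 1.4
   vertex 1.1 0.7 4.0
  endloop
 endfacet
 facet normal 0.726 -0.661 -0.190
  outer loop
   vertex 2.1 0.8 3.6
   vertex 1.9 1.5 0.4
   vertex 3.8 3.3 1.4
  endloop
 endfacet
 facet normal 0.173 -0.960 -0.221
  outer loop
   vertex 2.1 0.8 3.6
   vertex 1.0 1.2 1.0
   vertex 1.9 1.5 0.4
  endloop
 endfacet
 facet normal 0.036 -0.987 -0.157
  outer loop
   vertex 2.1 0.8 3.6
   vertex 1.1 0.7 4.0
   vertex 0.3 1.1 1.3
  endloop
 endfacet
 facet normal 0.064 -0.982 -0.178
  outer loop
   vertex 2.1 0.8 3.6
   vertex 0.3 1.1 1.3
   vertex 1.0 1.2 1.0
  endloop
 endfacet
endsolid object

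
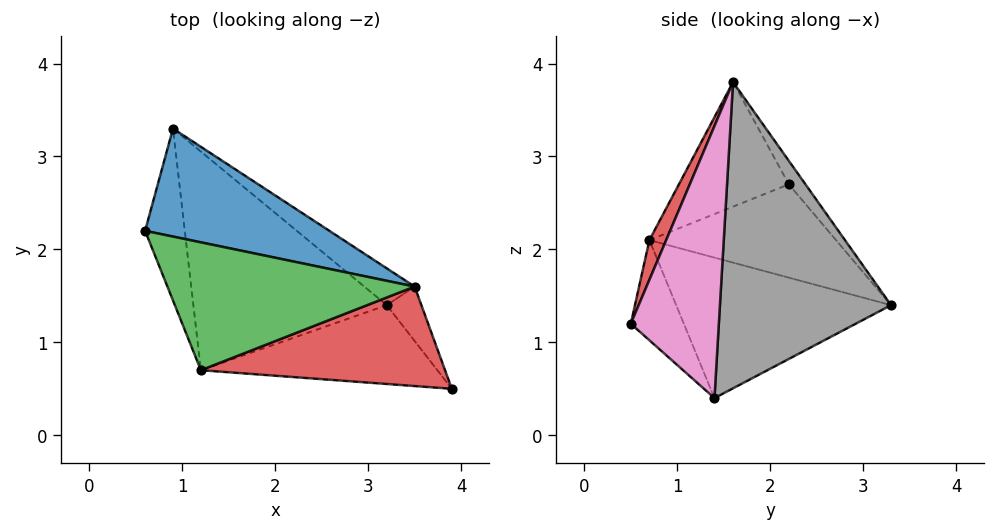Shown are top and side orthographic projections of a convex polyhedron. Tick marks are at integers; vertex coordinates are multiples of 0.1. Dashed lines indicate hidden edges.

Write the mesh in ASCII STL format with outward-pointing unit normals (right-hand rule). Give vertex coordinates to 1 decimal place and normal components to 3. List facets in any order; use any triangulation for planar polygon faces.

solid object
 facet normal -0.081 0.770 0.633
  outer loop
   vertex 3.5 1.6 3.8
   vertex 0.9 3.3 1.4
   vertex 0.6 2.2 2.7
  endloop
 endfacet
 facet normal -0.900 -0.207 -0.383
  outer loop
   vertex 1.2 0.7 2.1
   vertex 0.6 2.2 2.7
   vertex 0.9 3.3 1.4
  endloop
 endfacet
 facet normal -0.396 -0.473 0.787
  outer loop
   vertex 1.2 0.7 2.1
   vertex 3.5 1.6 3.8
   vertex 0.6 2.2 2.7
  endloop
 endfacet
 facet normal 0.065 -0.915 0.397
  outer loop
   vertex 1.2 0.7 2.1
   vertex 3.9 0.5 1.2
   vertex 3.5 1.6 3.8
  endloop
 endfacet
 facet normal -0.260 -0.746 -0.613
  outer loop
   vertex 3.2 1.4 0.4
   vertex 3.9 0.5 1.2
   vertex 1.2 0.7 2.1
  endloop
 endfacet
 facet normal -0.565 -0.275 -0.778
  outer loop
   vertex 3.2 1.4 0.4
   vertex 1.2 0.7 2.1
   vertex 0.9 3.3 1.4
  endloop
 endfacet
 facet normal 0.828 0.550 -0.105
  outer loop
   vertex 3.2 1.4 0.4
   vertex 3.5 1.6 3.8
   vertex 3.9 0.5 1.2
  endloop
 endfacet
 facet normal 0.608 0.788 -0.100
  outer loop
   vertex 3.2 1.4 0.4
   vertex 0.9 3.3 1.4
   vertex 3.5 1.6 3.8
  endloop
 endfacet
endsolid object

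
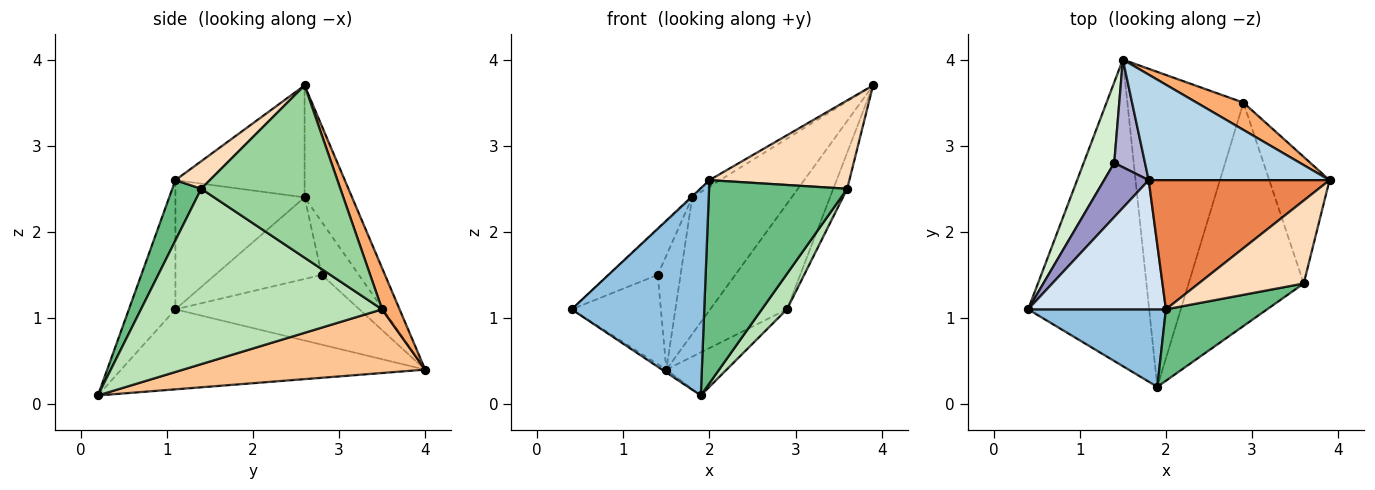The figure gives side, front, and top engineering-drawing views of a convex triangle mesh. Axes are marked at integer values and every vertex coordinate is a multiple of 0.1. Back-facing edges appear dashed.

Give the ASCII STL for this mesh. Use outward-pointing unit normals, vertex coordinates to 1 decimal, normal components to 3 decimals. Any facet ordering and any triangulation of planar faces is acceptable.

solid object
 facet normal -0.551 0.008 -0.834
  outer loop
   vertex 1.9 0.2 0.1
   vertex 0.4 1.1 1.1
   vertex 1.5 4.0 0.4
  endloop
 endfacet
 facet normal -0.312 -0.890 0.333
  outer loop
   vertex 2.0 1.1 2.6
   vertex 0.4 1.1 1.1
   vertex 1.9 0.2 0.1
  endloop
 endfacet
 facet normal -0.354 0.741 0.571
  outer loop
   vertex 1.8 2.6 2.4
   vertex 3.9 2.6 3.7
   vertex 1.5 4.0 0.4
  endloop
 endfacet
 facet normal -0.684 0.006 0.730
  outer loop
   vertex 1.8 2.6 2.4
   vertex 0.4 1.1 1.1
   vertex 2.0 1.1 2.6
  endloop
 endfacet
 facet normal -0.526 0.043 0.849
  outer loop
   vertex 1.8 2.6 2.4
   vertex 2.0 1.1 2.6
   vertex 3.9 2.6 3.7
  endloop
 endfacet
 facet normal 0.215 0.945 0.244
  outer loop
   vertex 2.9 3.5 1.1
   vertex 1.5 4.0 0.4
   vertex 3.9 2.6 3.7
  endloop
 endfacet
 facet normal 0.478 0.119 -0.870
  outer loop
   vertex 2.9 3.5 1.1
   vertex 1.9 0.2 0.1
   vertex 1.5 4.0 0.4
  endloop
 endfacet
 facet normal 0.177 -0.718 0.674
  outer loop
   vertex 3.6 1.4 2.5
   vertex 3.9 2.6 3.7
   vertex 2.0 1.1 2.6
  endloop
 endfacet
 facet normal 0.194 -0.925 0.325
  outer loop
   vertex 3.6 1.4 2.5
   vertex 2.0 1.1 2.6
   vertex 1.9 0.2 0.1
  endloop
 endfacet
 facet normal 0.940 0.094 -0.329
  outer loop
   vertex 3.6 1.4 2.5
   vertex 2.9 3.5 1.1
   vertex 3.9 2.6 3.7
  endloop
 endfacet
 facet normal 0.833 -0.087 -0.547
  outer loop
   vertex 3.6 1.4 2.5
   vertex 1.9 0.2 0.1
   vertex 2.9 3.5 1.1
  endloop
 endfacet
 facet normal -0.837 0.406 0.367
  outer loop
   vertex 1.4 2.8 1.5
   vertex 1.5 4.0 0.4
   vertex 0.4 1.1 1.1
  endloop
 endfacet
 facet normal -0.814 0.374 0.445
  outer loop
   vertex 1.4 2.8 1.5
   vertex 0.4 1.1 1.1
   vertex 1.8 2.6 2.4
  endloop
 endfacet
 facet normal -0.763 0.470 0.444
  outer loop
   vertex 1.4 2.8 1.5
   vertex 1.8 2.6 2.4
   vertex 1.5 4.0 0.4
  endloop
 endfacet
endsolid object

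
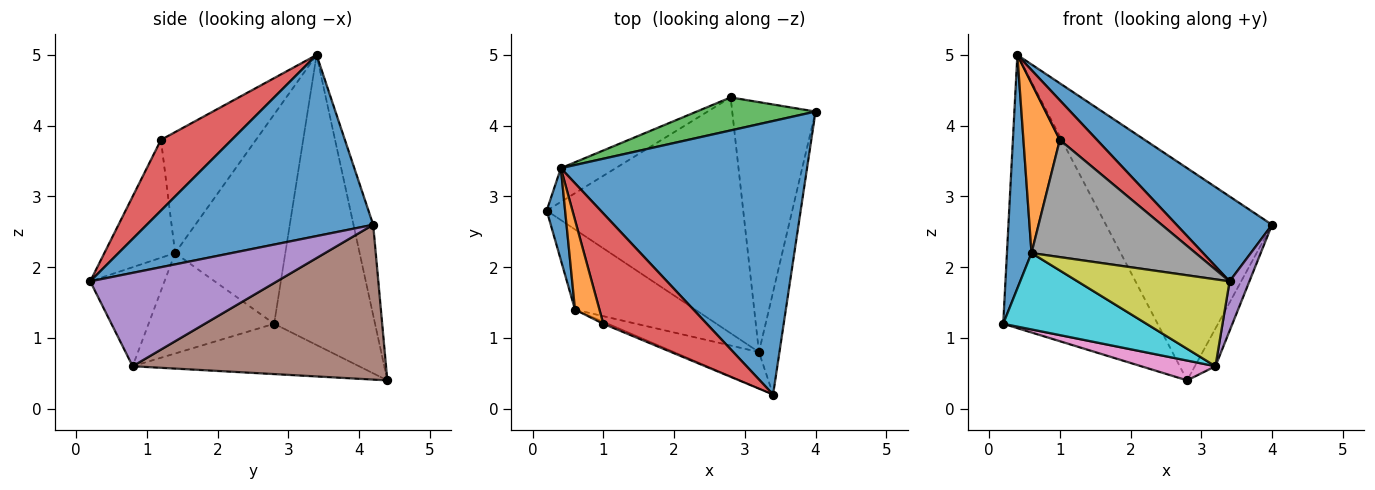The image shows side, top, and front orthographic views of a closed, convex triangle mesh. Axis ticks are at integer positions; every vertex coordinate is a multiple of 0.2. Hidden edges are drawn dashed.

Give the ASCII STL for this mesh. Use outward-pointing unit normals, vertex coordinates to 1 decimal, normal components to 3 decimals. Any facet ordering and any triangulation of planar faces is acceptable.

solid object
 facet normal 0.575 -0.243 0.781
  outer loop
   vertex 0.4 3.4 5.0
   vertex 3.4 0.2 1.8
   vertex 4.0 4.2 2.6
  endloop
 endfacet
 facet normal -0.544 0.833 -0.103
  outer loop
   vertex 2.8 4.4 0.4
   vertex 0.2 2.8 1.2
   vertex 0.4 3.4 5.0
  endloop
 endfacet
 facet normal -0.116 0.981 0.153
  outer loop
   vertex 2.8 4.4 0.4
   vertex 0.4 3.4 5.0
   vertex 4.0 4.2 2.6
  endloop
 endfacet
 facet normal 0.541 -0.284 0.791
  outer loop
   vertex 1.0 1.2 3.8
   vertex 3.4 0.2 1.8
   vertex 0.4 3.4 5.0
  endloop
 endfacet
 facet normal 0.972 -0.103 -0.213
  outer loop
   vertex 3.2 0.8 0.6
   vertex 4.0 4.2 2.6
   vertex 3.4 0.2 1.8
  endloop
 endfacet
 facet normal 0.878 0.071 -0.473
  outer loop
   vertex 3.2 0.8 0.6
   vertex 2.8 4.4 0.4
   vertex 4.0 4.2 2.6
  endloop
 endfacet
 facet normal -0.247 -0.081 -0.966
  outer loop
   vertex 3.2 0.8 0.6
   vertex 0.2 2.8 1.2
   vertex 2.8 4.4 0.4
  endloop
 endfacet
 facet normal -0.396 -0.918 -0.016
  outer loop
   vertex 0.6 1.4 2.2
   vertex 3.4 0.2 1.8
   vertex 1.0 1.2 3.8
  endloop
 endfacet
 facet normal -0.411 -0.841 -0.352
  outer loop
   vertex 0.6 1.4 2.2
   vertex 3.2 0.8 0.6
   vertex 3.4 0.2 1.8
  endloop
 endfacet
 facet normal -0.517 -0.590 -0.619
  outer loop
   vertex 0.6 1.4 2.2
   vertex 0.2 2.8 1.2
   vertex 3.2 0.8 0.6
  endloop
 endfacet
 facet normal -0.972 -0.217 0.085
  outer loop
   vertex 0.6 1.4 2.2
   vertex 0.4 3.4 5.0
   vertex 0.2 2.8 1.2
  endloop
 endfacet
 facet normal -0.918 -0.351 0.185
  outer loop
   vertex 0.6 1.4 2.2
   vertex 1.0 1.2 3.8
   vertex 0.4 3.4 5.0
  endloop
 endfacet
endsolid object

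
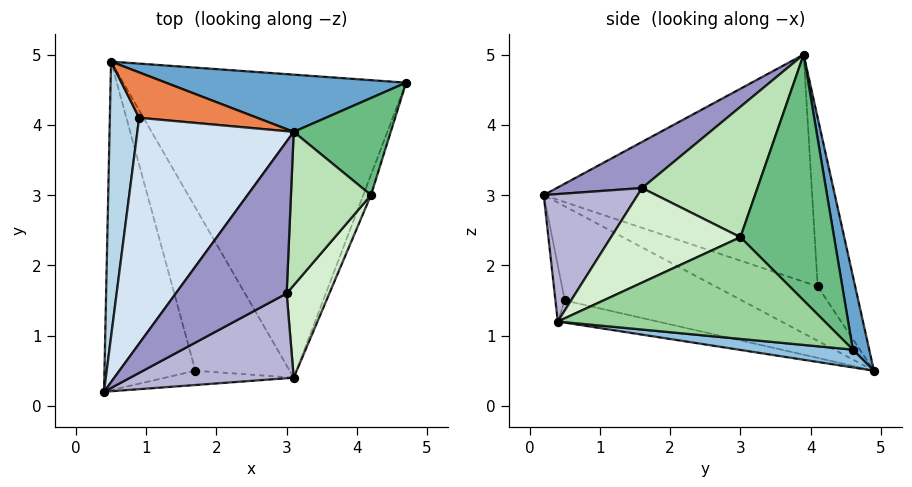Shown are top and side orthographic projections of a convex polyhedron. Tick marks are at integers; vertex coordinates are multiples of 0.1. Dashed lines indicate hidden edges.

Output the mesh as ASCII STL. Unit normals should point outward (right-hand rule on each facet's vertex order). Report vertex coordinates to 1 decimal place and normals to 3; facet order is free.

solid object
 facet normal 0.057 0.981 0.185
  outer loop
   vertex 3.1 3.9 5.0
   vertex 4.7 4.6 0.8
   vertex 0.5 4.9 0.5
  endloop
 endfacet
 facet normal 0.062 -0.118 -0.991
  outer loop
   vertex 3.1 0.4 1.2
   vertex 0.5 4.9 0.5
   vertex 4.7 4.6 0.8
  endloop
 endfacet
 facet normal -0.850 0.261 0.458
  outer loop
   vertex 0.9 4.1 1.7
   vertex 0.5 4.9 0.5
   vertex 0.4 0.2 3.0
  endloop
 endfacet
 facet normal -0.790 0.283 0.544
  outer loop
   vertex 0.9 4.1 1.7
   vertex 0.4 0.2 3.0
   vertex 3.1 3.9 5.0
  endloop
 endfacet
 facet normal -0.747 0.411 0.523
  outer loop
   vertex 0.9 4.1 1.7
   vertex 3.1 3.9 5.0
   vertex 0.5 4.9 0.5
  endloop
 endfacet
 facet normal -0.678 -0.334 -0.655
  outer loop
   vertex 1.7 0.5 1.5
   vertex 0.4 0.2 3.0
   vertex 0.5 4.9 0.5
  endloop
 endfacet
 facet normal -0.132 -0.944 -0.303
  outer loop
   vertex 1.7 0.5 1.5
   vertex 3.1 0.4 1.2
   vertex 0.4 0.2 3.0
  endloop
 endfacet
 facet normal -0.220 -0.273 -0.937
  outer loop
   vertex 1.7 0.5 1.5
   vertex 0.5 4.9 0.5
   vertex 3.1 0.4 1.2
  endloop
 endfacet
 facet normal 0.927 0.076 0.366
  outer loop
   vertex 4.2 3.0 2.4
   vertex 4.7 4.6 0.8
   vertex 3.1 3.9 5.0
  endloop
 endfacet
 facet normal 0.930 -0.361 -0.070
  outer loop
   vertex 4.2 3.0 2.4
   vertex 3.1 0.4 1.2
   vertex 4.7 4.6 0.8
  endloop
 endfacet
 facet normal 0.772 -0.425 0.473
  outer loop
   vertex 3.0 1.6 3.1
   vertex 4.2 3.0 2.4
   vertex 3.1 3.9 5.0
  endloop
 endfacet
 facet normal 0.790 -0.499 0.357
  outer loop
   vertex 3.0 1.6 3.1
   vertex 3.1 0.4 1.2
   vertex 4.2 3.0 2.4
  endloop
 endfacet
 facet normal 0.303 -0.615 0.728
  outer loop
   vertex 3.0 1.6 3.1
   vertex 3.1 3.9 5.0
   vertex 0.4 0.2 3.0
  endloop
 endfacet
 facet normal 0.394 -0.768 0.506
  outer loop
   vertex 3.0 1.6 3.1
   vertex 0.4 0.2 3.0
   vertex 3.1 0.4 1.2
  endloop
 endfacet
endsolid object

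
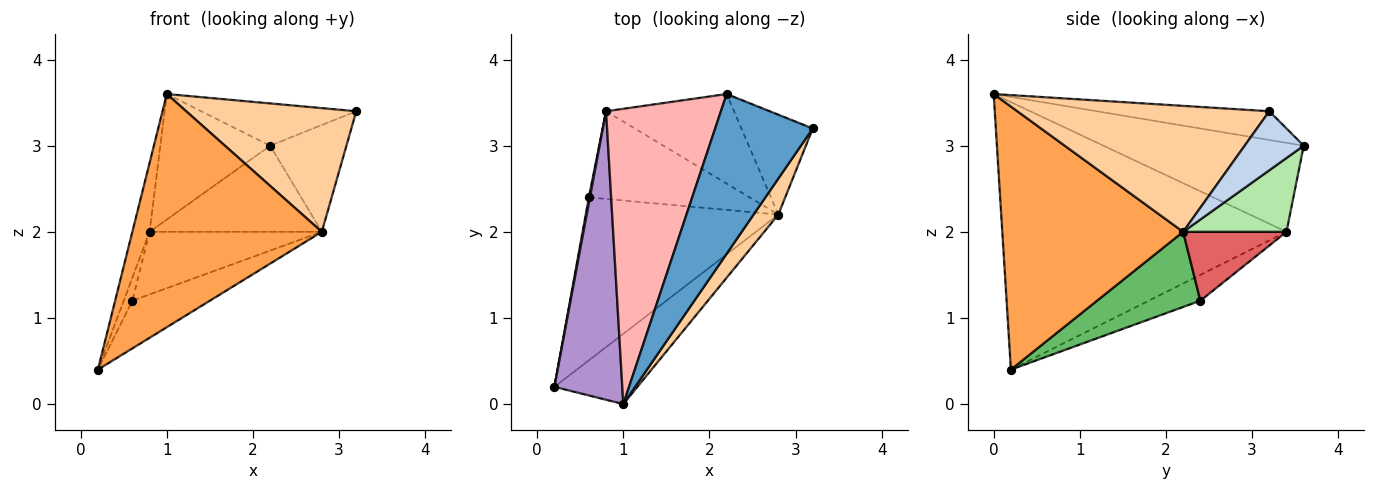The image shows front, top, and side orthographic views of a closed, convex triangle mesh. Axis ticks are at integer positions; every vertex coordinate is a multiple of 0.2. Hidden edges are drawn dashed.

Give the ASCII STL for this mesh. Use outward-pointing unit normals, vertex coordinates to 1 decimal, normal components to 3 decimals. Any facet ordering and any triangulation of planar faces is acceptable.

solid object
 facet normal -0.273 0.246 0.930
  outer loop
   vertex 1.0 0.0 3.6
   vertex 3.2 3.2 3.4
   vertex 2.2 3.6 3.0
  endloop
 endfacet
 facet normal 0.492 0.636 -0.595
  outer loop
   vertex 2.8 2.2 2.0
   vertex 2.2 3.6 3.0
   vertex 3.2 3.2 3.4
  endloop
 endfacet
 facet normal 0.675 -0.707 -0.213
  outer loop
   vertex 2.8 2.2 2.0
   vertex 1.0 0.0 3.6
   vertex 0.2 0.2 0.4
  endloop
 endfacet
 facet normal 0.818 -0.552 0.161
  outer loop
   vertex 2.8 2.2 2.0
   vertex 3.2 3.2 3.4
   vertex 1.0 0.0 3.6
  endloop
 endfacet
 facet normal 0.351 0.263 -0.899
  outer loop
   vertex 0.6 2.4 1.2
   vertex 2.8 2.2 2.0
   vertex 0.2 0.2 0.4
  endloop
 endfacet
 facet normal 0.384 0.640 -0.666
  outer loop
   vertex 0.8 3.4 2.0
   vertex 2.2 3.6 3.0
   vertex 2.8 2.2 2.0
  endloop
 endfacet
 facet normal 0.329 0.549 -0.768
  outer loop
   vertex 0.8 3.4 2.0
   vertex 2.8 2.2 2.0
   vertex 0.6 2.4 1.2
  endloop
 endfacet
 facet normal -0.581 0.318 0.749
  outer loop
   vertex 0.8 3.4 2.0
   vertex 1.0 0.0 3.6
   vertex 2.2 3.6 3.0
  endloop
 endfacet
 facet normal -0.968 0.059 0.246
  outer loop
   vertex 0.8 3.4 2.0
   vertex 0.2 0.2 0.4
   vertex 1.0 0.0 3.6
  endloop
 endfacet
 facet normal -0.986 0.164 0.041
  outer loop
   vertex 0.8 3.4 2.0
   vertex 0.6 2.4 1.2
   vertex 0.2 0.2 0.4
  endloop
 endfacet
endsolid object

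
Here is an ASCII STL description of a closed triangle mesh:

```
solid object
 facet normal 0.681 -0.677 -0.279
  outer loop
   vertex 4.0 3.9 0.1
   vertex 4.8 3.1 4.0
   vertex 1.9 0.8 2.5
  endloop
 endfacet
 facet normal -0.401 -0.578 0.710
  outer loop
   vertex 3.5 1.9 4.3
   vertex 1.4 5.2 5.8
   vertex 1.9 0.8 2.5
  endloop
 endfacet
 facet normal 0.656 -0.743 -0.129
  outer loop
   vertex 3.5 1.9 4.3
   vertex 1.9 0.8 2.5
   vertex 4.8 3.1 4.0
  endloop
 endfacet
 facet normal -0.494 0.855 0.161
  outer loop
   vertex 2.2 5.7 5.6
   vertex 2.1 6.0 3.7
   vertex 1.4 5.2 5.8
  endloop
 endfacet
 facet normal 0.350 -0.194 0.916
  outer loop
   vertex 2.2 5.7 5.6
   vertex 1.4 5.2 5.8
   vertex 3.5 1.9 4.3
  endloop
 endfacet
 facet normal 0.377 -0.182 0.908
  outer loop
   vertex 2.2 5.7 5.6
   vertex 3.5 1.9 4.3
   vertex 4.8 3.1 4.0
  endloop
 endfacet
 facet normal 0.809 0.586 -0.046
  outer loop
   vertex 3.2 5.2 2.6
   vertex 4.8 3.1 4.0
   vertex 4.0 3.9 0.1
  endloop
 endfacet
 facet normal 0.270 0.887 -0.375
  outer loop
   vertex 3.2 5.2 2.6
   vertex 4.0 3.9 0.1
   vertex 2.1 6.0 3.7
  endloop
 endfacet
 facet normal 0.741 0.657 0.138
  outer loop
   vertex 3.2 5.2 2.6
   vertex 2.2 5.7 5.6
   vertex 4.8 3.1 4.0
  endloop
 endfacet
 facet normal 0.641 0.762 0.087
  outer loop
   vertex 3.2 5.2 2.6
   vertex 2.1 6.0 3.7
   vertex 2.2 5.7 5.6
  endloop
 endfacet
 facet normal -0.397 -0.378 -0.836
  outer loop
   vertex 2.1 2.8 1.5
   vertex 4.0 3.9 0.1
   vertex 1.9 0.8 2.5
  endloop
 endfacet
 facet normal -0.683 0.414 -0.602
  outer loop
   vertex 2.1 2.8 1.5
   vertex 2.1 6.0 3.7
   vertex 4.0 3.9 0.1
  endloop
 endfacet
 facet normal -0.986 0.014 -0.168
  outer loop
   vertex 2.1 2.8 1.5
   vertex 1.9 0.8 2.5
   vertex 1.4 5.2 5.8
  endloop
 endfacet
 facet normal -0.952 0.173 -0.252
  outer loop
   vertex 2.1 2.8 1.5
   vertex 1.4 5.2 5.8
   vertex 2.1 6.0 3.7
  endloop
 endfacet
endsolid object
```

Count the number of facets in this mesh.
14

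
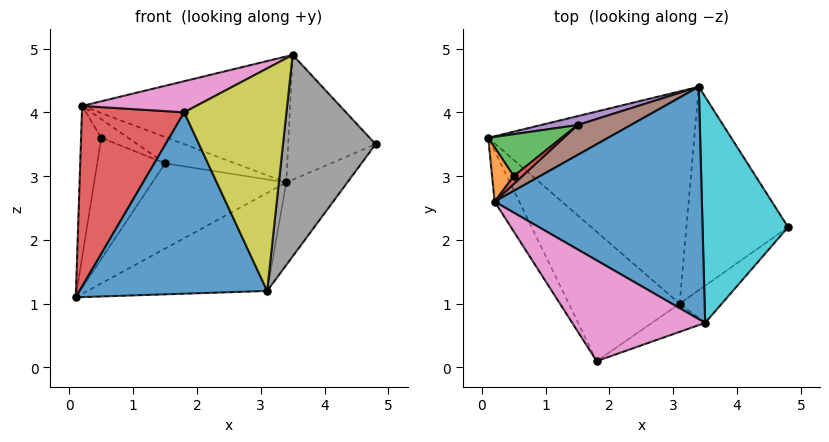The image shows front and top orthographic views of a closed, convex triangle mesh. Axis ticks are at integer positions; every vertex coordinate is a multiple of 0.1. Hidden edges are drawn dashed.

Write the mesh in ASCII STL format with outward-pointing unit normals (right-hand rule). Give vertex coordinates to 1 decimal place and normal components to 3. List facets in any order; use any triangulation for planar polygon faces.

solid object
 facet normal -0.566 -0.671 -0.479
  outer loop
   vertex 3.1 1.0 1.2
   vertex 1.8 0.1 4.0
   vertex 0.1 3.6 1.1
  endloop
 endfacet
 facet normal 0.366 0.390 -0.845
  outer loop
   vertex 3.1 1.0 1.2
   vertex 0.1 3.6 1.1
   vertex 3.4 4.4 2.9
  endloop
 endfacet
 facet normal 0.703 0.268 -0.659
  outer loop
   vertex 3.1 1.0 1.2
   vertex 3.4 4.4 2.9
   vertex 4.8 2.2 3.5
  endloop
 endfacet
 facet normal -0.836 -0.529 -0.148
  outer loop
   vertex 0.2 2.6 4.1
   vertex 0.1 3.6 1.1
   vertex 1.8 0.1 4.0
  endloop
 endfacet
 facet normal -0.285 0.953 0.099
  outer loop
   vertex 1.5 3.8 3.2
   vertex 3.4 4.4 2.9
   vertex 0.1 3.6 1.1
  endloop
 endfacet
 facet normal -0.090 0.658 0.748
  outer loop
   vertex 1.5 3.8 3.2
   vertex 0.2 2.6 4.1
   vertex 3.4 4.4 2.9
  endloop
 endfacet
 facet normal -0.373 -0.274 0.887
  outer loop
   vertex 3.5 0.7 4.9
   vertex 0.2 2.6 4.1
   vertex 1.8 0.1 4.0
  endloop
 endfacet
 facet normal 0.685 -0.717 -0.132
  outer loop
   vertex 3.5 0.7 4.9
   vertex 3.1 1.0 1.2
   vertex 4.8 2.2 3.5
  endloop
 endfacet
 facet normal 0.385 -0.916 -0.116
  outer loop
   vertex 3.5 0.7 4.9
   vertex 1.8 0.1 4.0
   vertex 3.1 1.0 1.2
  endloop
 endfacet
 facet normal 0.359 0.451 0.817
  outer loop
   vertex 3.5 0.7 4.9
   vertex 4.8 2.2 3.5
   vertex 3.4 4.4 2.9
  endloop
 endfacet
 facet normal 0.061 0.476 0.877
  outer loop
   vertex 3.5 0.7 4.9
   vertex 3.4 4.4 2.9
   vertex 0.2 2.6 4.1
  endloop
 endfacet
 facet normal -0.570 0.774 0.277
  outer loop
   vertex 0.5 3.0 3.6
   vertex 0.1 3.6 1.1
   vertex 0.2 2.6 4.1
  endloop
 endfacet
 facet normal -0.530 0.801 0.277
  outer loop
   vertex 0.5 3.0 3.6
   vertex 1.5 3.8 3.2
   vertex 0.1 3.6 1.1
  endloop
 endfacet
 facet normal -0.503 0.797 0.335
  outer loop
   vertex 0.5 3.0 3.6
   vertex 0.2 2.6 4.1
   vertex 1.5 3.8 3.2
  endloop
 endfacet
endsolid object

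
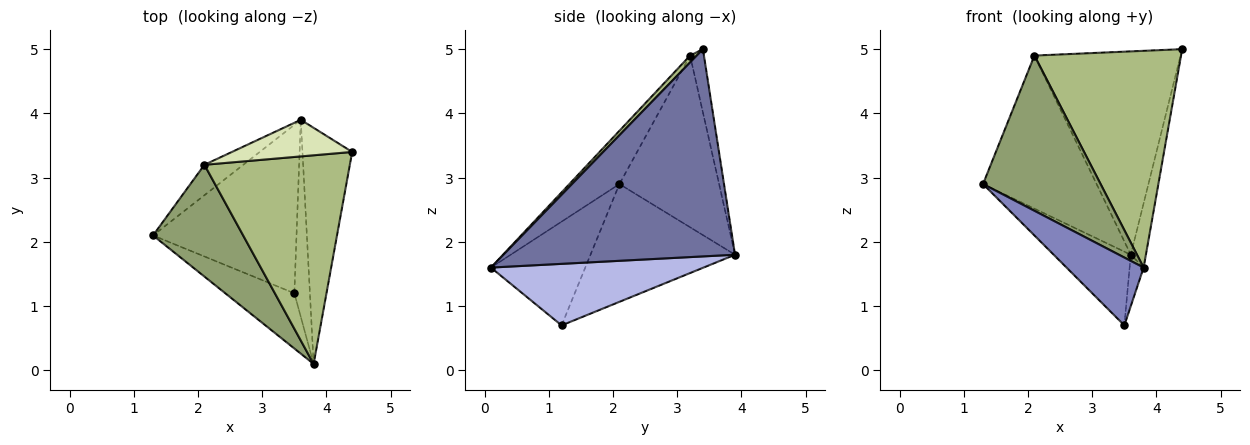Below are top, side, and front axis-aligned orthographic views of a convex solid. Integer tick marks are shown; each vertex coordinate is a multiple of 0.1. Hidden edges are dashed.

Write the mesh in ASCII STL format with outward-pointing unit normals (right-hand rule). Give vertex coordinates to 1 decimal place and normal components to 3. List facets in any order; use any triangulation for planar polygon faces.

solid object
 facet normal 0.970 0.063 -0.233
  outer loop
   vertex 3.6 3.9 1.8
   vertex 4.4 3.4 5.0
   vertex 3.8 0.1 1.6
  endloop
 endfacet
 facet normal -0.688 -0.563 -0.458
  outer loop
   vertex 3.5 1.2 0.7
   vertex 3.8 0.1 1.6
   vertex 1.3 2.1 2.9
  endloop
 endfacet
 facet normal -0.601 0.321 -0.732
  outer loop
   vertex 3.5 1.2 0.7
   vertex 1.3 2.1 2.9
   vertex 3.6 3.9 1.8
  endloop
 endfacet
 facet normal 0.968 0.064 -0.245
  outer loop
   vertex 3.5 1.2 0.7
   vertex 3.6 3.9 1.8
   vertex 3.8 0.1 1.6
  endloop
 endfacet
 facet normal -0.326 -0.767 0.552
  outer loop
   vertex 2.1 3.2 4.9
   vertex 1.3 2.1 2.9
   vertex 3.8 0.1 1.6
  endloop
 endfacet
 facet normal 0.032 -0.720 0.693
  outer loop
   vertex 2.1 3.2 4.9
   vertex 3.8 0.1 1.6
   vertex 4.4 3.4 5.0
  endloop
 endfacet
 facet normal -0.652 0.743 -0.148
  outer loop
   vertex 2.1 3.2 4.9
   vertex 3.6 3.9 1.8
   vertex 1.3 2.1 2.9
  endloop
 endfacet
 facet normal -0.093 0.980 0.176
  outer loop
   vertex 2.1 3.2 4.9
   vertex 4.4 3.4 5.0
   vertex 3.6 3.9 1.8
  endloop
 endfacet
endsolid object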